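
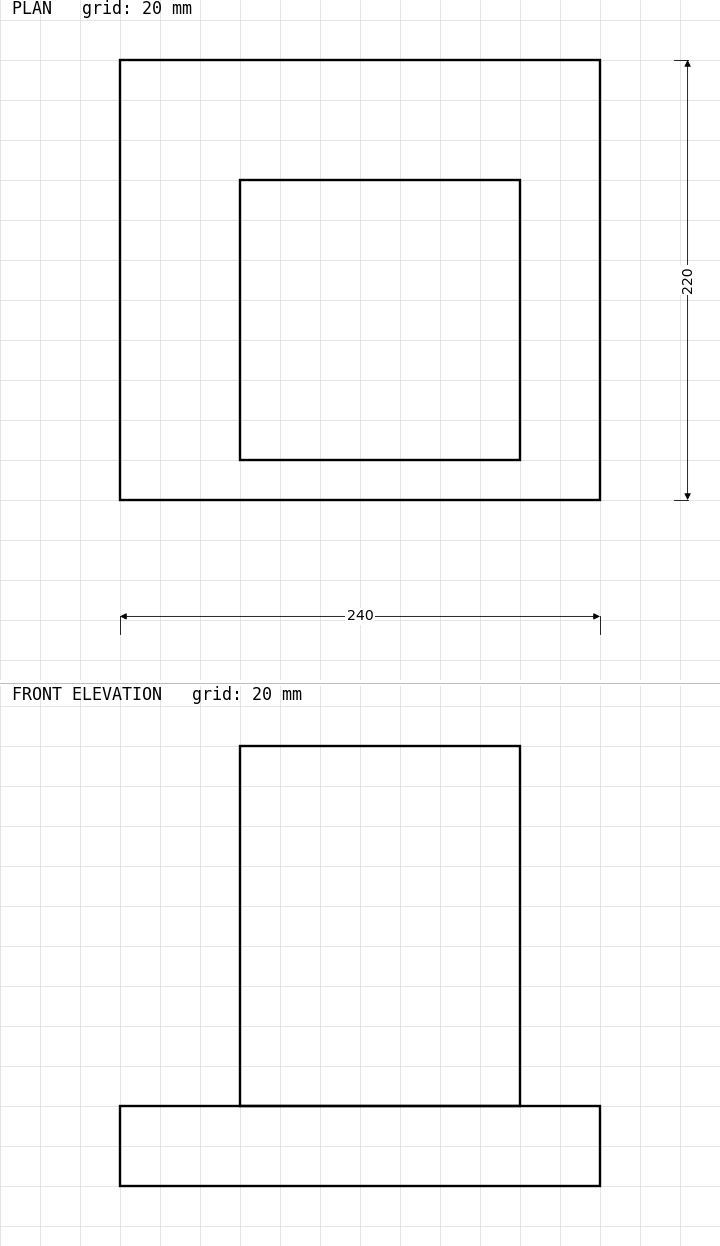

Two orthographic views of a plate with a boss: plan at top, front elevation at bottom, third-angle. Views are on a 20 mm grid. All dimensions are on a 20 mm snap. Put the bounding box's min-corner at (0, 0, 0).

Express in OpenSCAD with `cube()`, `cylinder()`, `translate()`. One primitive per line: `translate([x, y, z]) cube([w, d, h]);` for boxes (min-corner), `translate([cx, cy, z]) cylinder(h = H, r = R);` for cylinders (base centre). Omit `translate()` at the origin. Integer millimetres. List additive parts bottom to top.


cube([240, 220, 40]);
translate([60, 20, 40]) cube([140, 140, 180]);


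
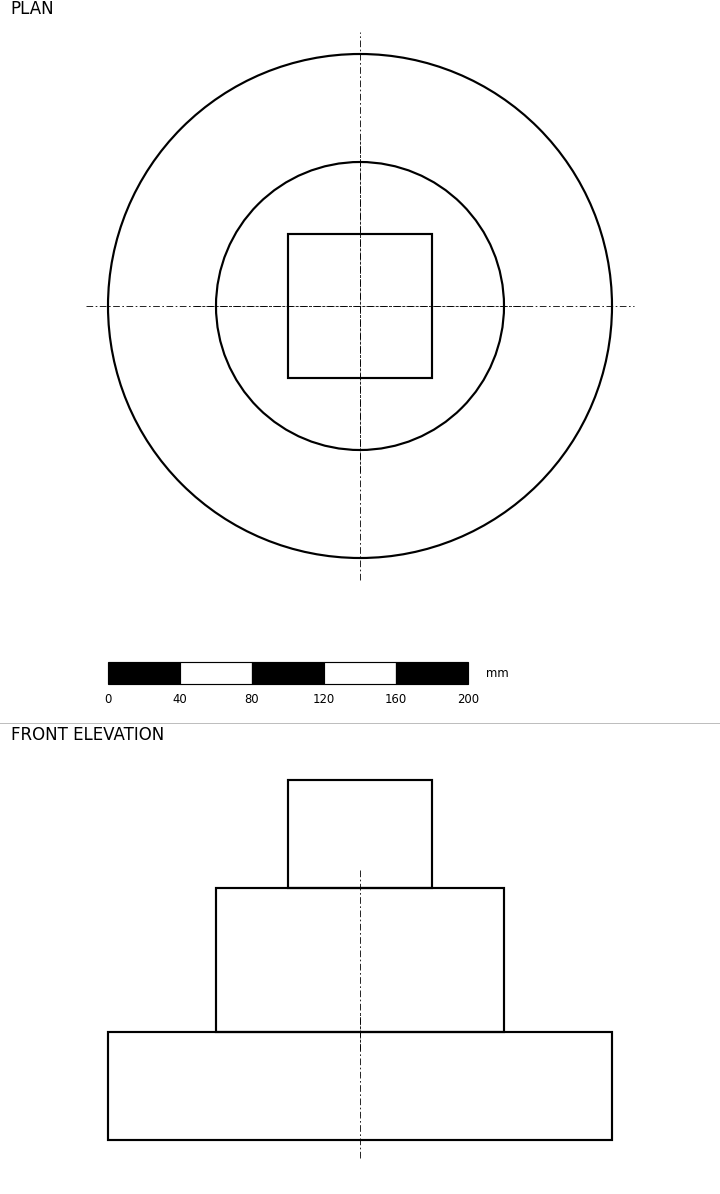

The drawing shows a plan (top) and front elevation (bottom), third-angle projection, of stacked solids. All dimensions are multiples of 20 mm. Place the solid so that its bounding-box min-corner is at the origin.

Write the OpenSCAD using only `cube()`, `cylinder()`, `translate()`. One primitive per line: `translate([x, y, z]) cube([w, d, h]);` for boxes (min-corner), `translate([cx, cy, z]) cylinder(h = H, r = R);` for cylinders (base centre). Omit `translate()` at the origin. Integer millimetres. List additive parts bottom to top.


translate([140, 140, 0]) cylinder(h = 60, r = 140);
translate([140, 140, 60]) cylinder(h = 80, r = 80);
translate([100, 100, 140]) cube([80, 80, 60]);


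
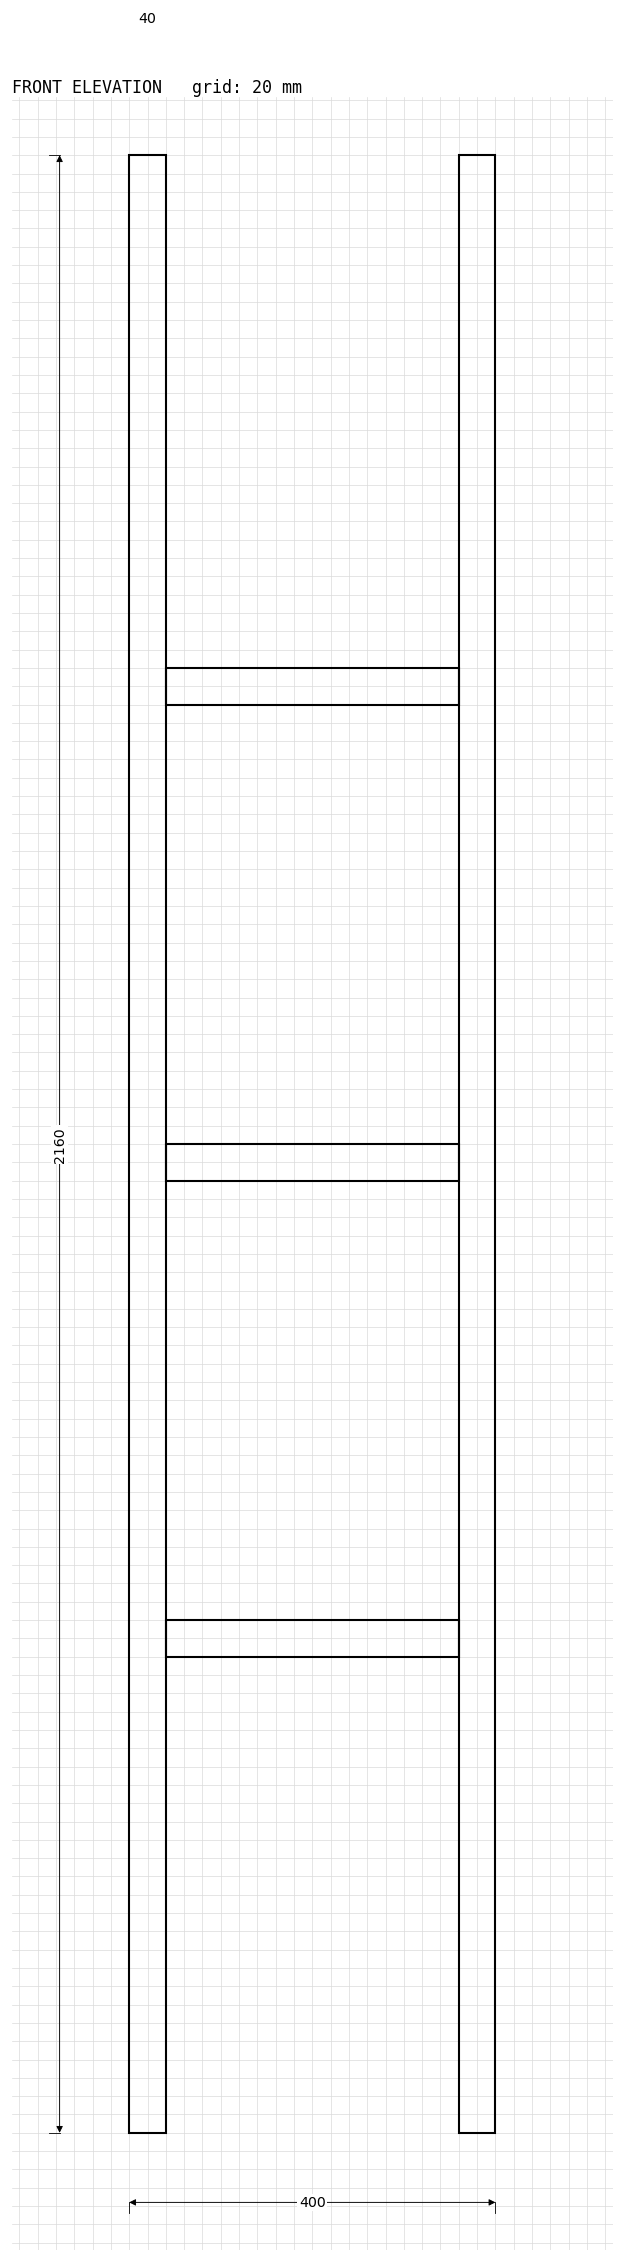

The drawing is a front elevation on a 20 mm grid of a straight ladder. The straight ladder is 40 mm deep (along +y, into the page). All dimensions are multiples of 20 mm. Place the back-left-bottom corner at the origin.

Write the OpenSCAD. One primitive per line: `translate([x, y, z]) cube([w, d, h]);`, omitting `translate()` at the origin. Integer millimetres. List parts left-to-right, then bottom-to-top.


cube([40, 40, 2160]);
translate([40, 0, 520]) cube([320, 40, 40]);
translate([40, 0, 1040]) cube([320, 40, 40]);
translate([40, 0, 1560]) cube([320, 40, 40]);
translate([360, 0, 0]) cube([40, 40, 2160]);


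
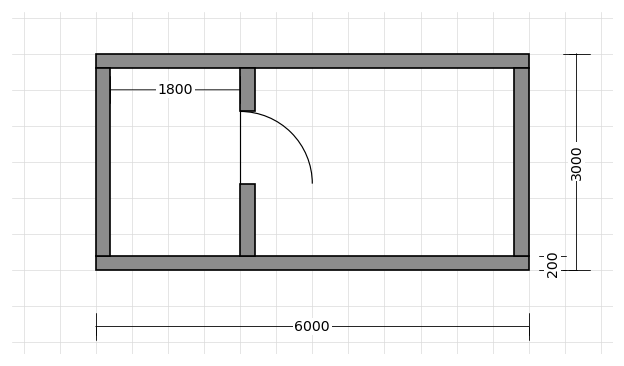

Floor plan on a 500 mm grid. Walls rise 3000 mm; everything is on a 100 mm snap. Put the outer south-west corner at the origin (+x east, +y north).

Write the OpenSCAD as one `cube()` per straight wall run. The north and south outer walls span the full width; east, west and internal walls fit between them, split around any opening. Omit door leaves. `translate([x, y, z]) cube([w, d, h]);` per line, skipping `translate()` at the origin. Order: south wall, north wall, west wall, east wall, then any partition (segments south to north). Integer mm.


cube([6000, 200, 3000]);
translate([0, 2800, 0]) cube([6000, 200, 3000]);
translate([0, 200, 0]) cube([200, 2600, 3000]);
translate([5800, 200, 0]) cube([200, 2600, 3000]);
translate([2000, 200, 0]) cube([200, 1000, 3000]);
translate([2000, 2200, 0]) cube([200, 600, 3000]);


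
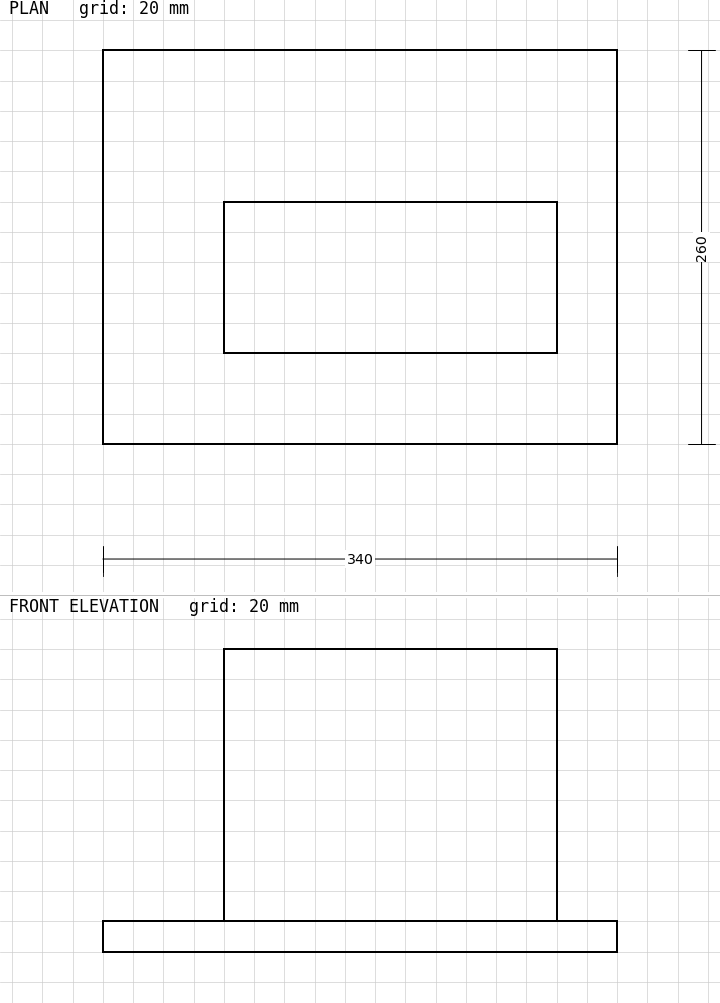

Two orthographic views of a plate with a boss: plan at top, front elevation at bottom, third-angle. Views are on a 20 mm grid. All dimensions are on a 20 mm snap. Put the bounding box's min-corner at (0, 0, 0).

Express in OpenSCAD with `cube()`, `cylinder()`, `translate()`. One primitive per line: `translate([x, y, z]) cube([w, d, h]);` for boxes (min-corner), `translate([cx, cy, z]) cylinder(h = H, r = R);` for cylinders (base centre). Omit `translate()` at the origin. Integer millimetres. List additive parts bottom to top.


cube([340, 260, 20]);
translate([80, 60, 20]) cube([220, 100, 180]);


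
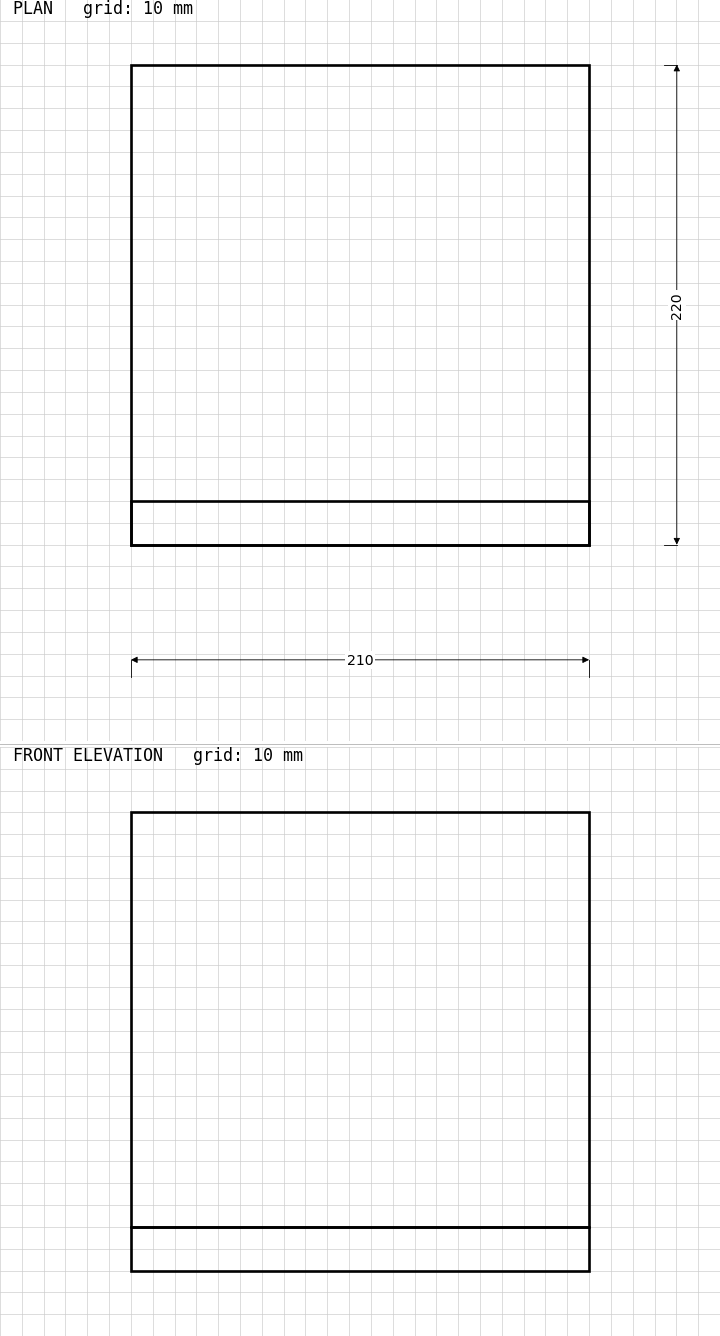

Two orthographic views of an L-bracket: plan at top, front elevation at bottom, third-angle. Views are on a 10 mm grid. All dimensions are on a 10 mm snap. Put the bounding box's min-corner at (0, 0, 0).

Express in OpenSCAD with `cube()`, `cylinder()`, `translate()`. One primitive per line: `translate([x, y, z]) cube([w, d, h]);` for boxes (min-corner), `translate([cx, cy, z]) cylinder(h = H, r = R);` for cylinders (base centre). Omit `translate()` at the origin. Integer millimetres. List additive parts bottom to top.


cube([210, 220, 20]);
translate([0, 0, 20]) cube([210, 20, 190]);


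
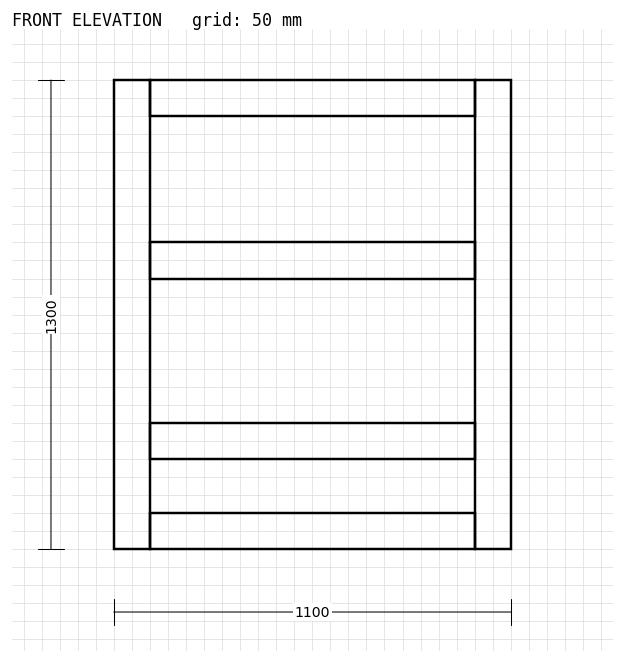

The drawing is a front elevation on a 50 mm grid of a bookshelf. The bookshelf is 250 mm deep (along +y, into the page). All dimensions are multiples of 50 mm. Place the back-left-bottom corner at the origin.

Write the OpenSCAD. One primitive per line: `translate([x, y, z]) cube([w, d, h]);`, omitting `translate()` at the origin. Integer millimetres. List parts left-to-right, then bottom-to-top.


cube([100, 250, 1300]);
translate([100, 0, 0]) cube([900, 250, 100]);
translate([100, 0, 250]) cube([900, 250, 100]);
translate([100, 0, 750]) cube([900, 250, 100]);
translate([100, 0, 1200]) cube([900, 250, 100]);
translate([1000, 0, 0]) cube([100, 250, 1300]);


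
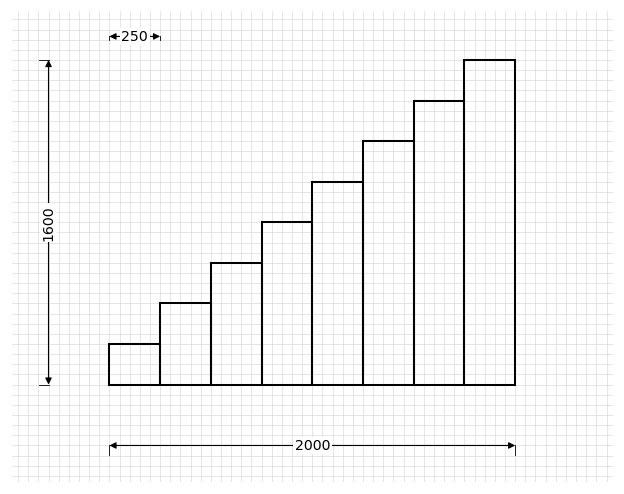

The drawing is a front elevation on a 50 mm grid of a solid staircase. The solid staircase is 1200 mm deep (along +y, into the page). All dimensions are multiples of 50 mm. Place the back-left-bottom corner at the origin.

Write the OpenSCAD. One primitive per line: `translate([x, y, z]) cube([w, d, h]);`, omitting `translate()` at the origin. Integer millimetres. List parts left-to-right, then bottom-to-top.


cube([250, 1200, 200]);
translate([250, 0, 0]) cube([250, 1200, 400]);
translate([500, 0, 0]) cube([250, 1200, 600]);
translate([750, 0, 0]) cube([250, 1200, 800]);
translate([1000, 0, 0]) cube([250, 1200, 1000]);
translate([1250, 0, 0]) cube([250, 1200, 1200]);
translate([1500, 0, 0]) cube([250, 1200, 1400]);
translate([1750, 0, 0]) cube([250, 1200, 1600]);


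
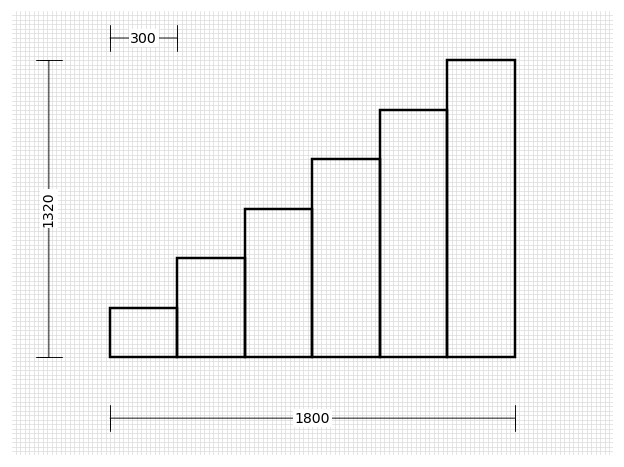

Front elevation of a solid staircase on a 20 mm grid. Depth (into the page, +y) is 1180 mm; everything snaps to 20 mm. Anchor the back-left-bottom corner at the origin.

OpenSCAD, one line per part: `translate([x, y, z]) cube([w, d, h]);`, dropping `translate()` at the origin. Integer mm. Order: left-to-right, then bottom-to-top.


cube([300, 1180, 220]);
translate([300, 0, 0]) cube([300, 1180, 440]);
translate([600, 0, 0]) cube([300, 1180, 660]);
translate([900, 0, 0]) cube([300, 1180, 880]);
translate([1200, 0, 0]) cube([300, 1180, 1100]);
translate([1500, 0, 0]) cube([300, 1180, 1320]);


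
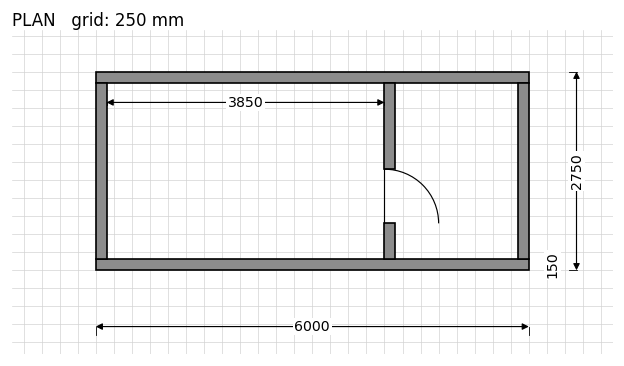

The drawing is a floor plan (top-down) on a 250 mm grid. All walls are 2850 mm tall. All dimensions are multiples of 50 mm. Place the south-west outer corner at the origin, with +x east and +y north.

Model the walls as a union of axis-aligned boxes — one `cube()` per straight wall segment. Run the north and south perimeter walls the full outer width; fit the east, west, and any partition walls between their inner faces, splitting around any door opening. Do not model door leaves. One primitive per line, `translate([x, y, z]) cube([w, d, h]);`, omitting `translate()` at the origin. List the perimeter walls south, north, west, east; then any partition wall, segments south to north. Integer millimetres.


cube([6000, 150, 2850]);
translate([0, 2600, 0]) cube([6000, 150, 2850]);
translate([0, 150, 0]) cube([150, 2450, 2850]);
translate([5850, 150, 0]) cube([150, 2450, 2850]);
translate([4000, 150, 0]) cube([150, 500, 2850]);
translate([4000, 1400, 0]) cube([150, 1200, 2850]);


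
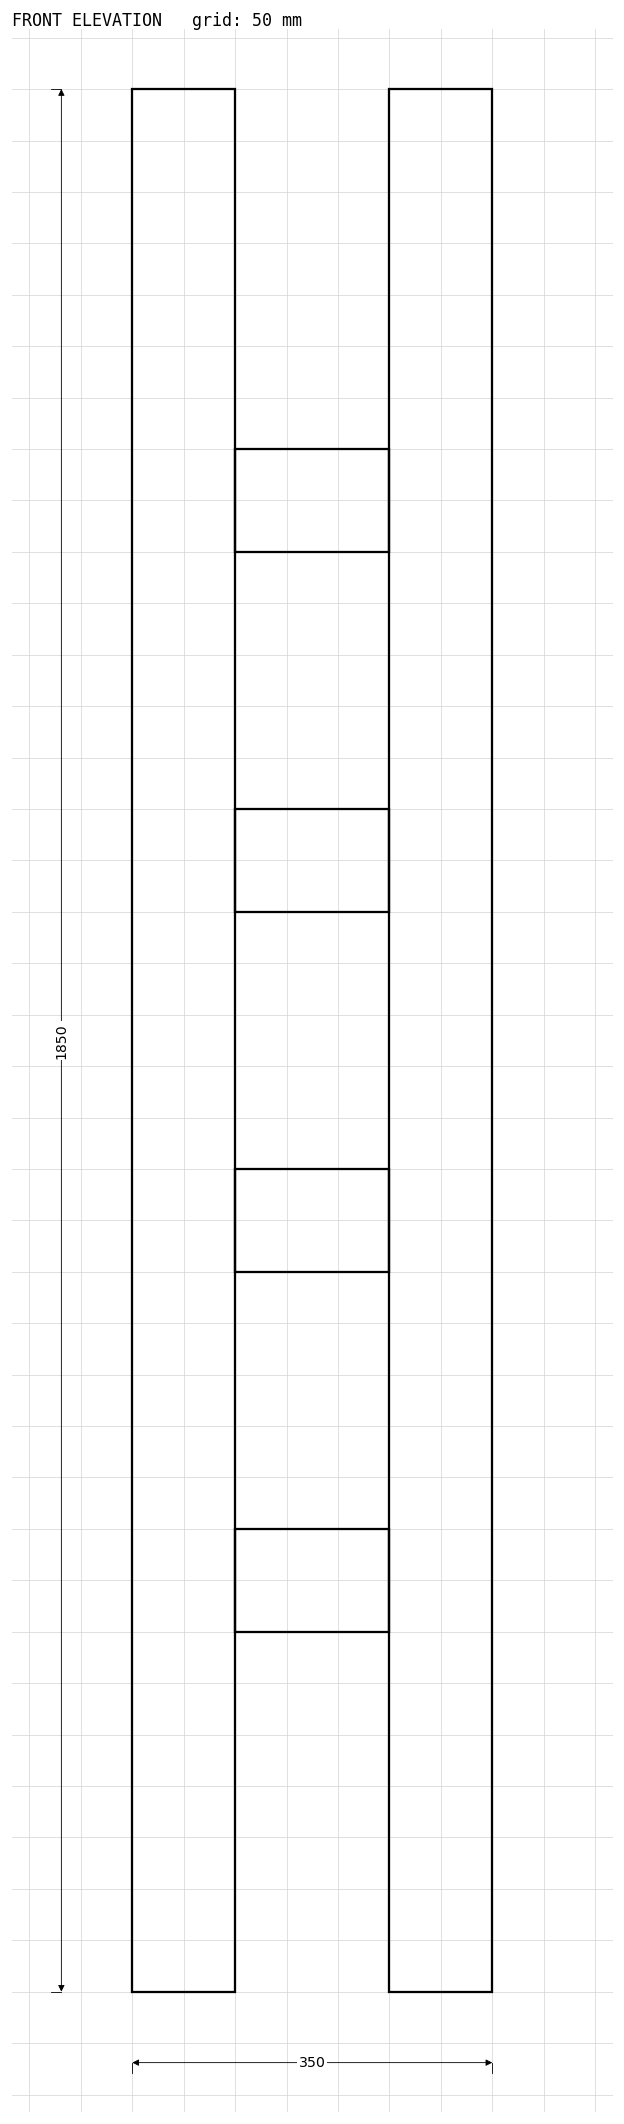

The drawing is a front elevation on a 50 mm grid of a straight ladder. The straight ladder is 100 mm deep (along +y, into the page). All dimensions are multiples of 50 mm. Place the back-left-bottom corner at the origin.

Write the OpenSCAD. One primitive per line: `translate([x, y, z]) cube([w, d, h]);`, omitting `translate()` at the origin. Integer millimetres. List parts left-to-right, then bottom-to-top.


cube([100, 100, 1850]);
translate([100, 0, 350]) cube([150, 100, 100]);
translate([100, 0, 700]) cube([150, 100, 100]);
translate([100, 0, 1050]) cube([150, 100, 100]);
translate([100, 0, 1400]) cube([150, 100, 100]);
translate([250, 0, 0]) cube([100, 100, 1850]);


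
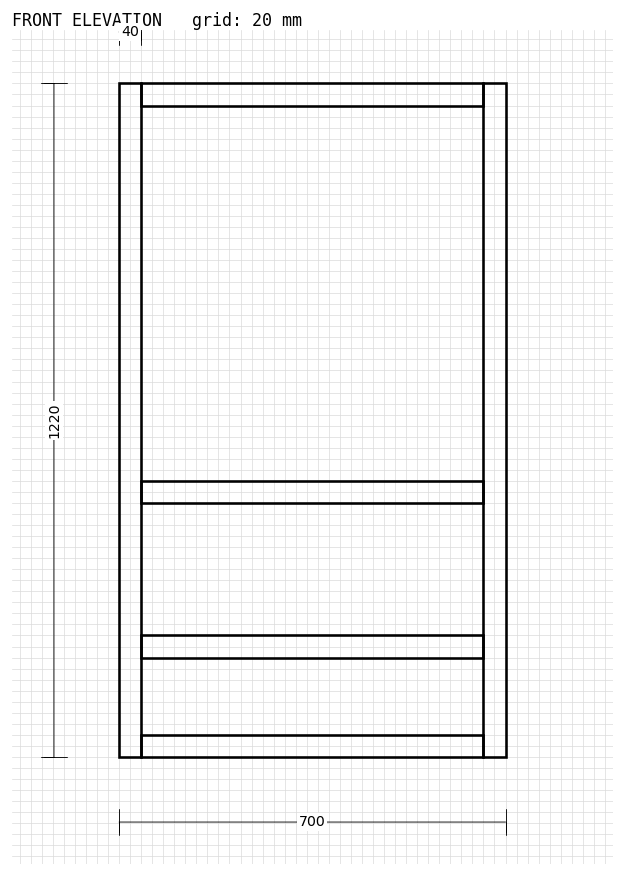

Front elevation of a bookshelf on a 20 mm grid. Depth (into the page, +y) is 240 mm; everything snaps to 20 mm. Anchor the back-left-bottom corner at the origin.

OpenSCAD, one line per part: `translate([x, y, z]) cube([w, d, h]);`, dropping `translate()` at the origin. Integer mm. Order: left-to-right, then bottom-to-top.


cube([40, 240, 1220]);
translate([40, 0, 0]) cube([620, 240, 40]);
translate([40, 0, 180]) cube([620, 240, 40]);
translate([40, 0, 460]) cube([620, 240, 40]);
translate([40, 0, 1180]) cube([620, 240, 40]);
translate([660, 0, 0]) cube([40, 240, 1220]);


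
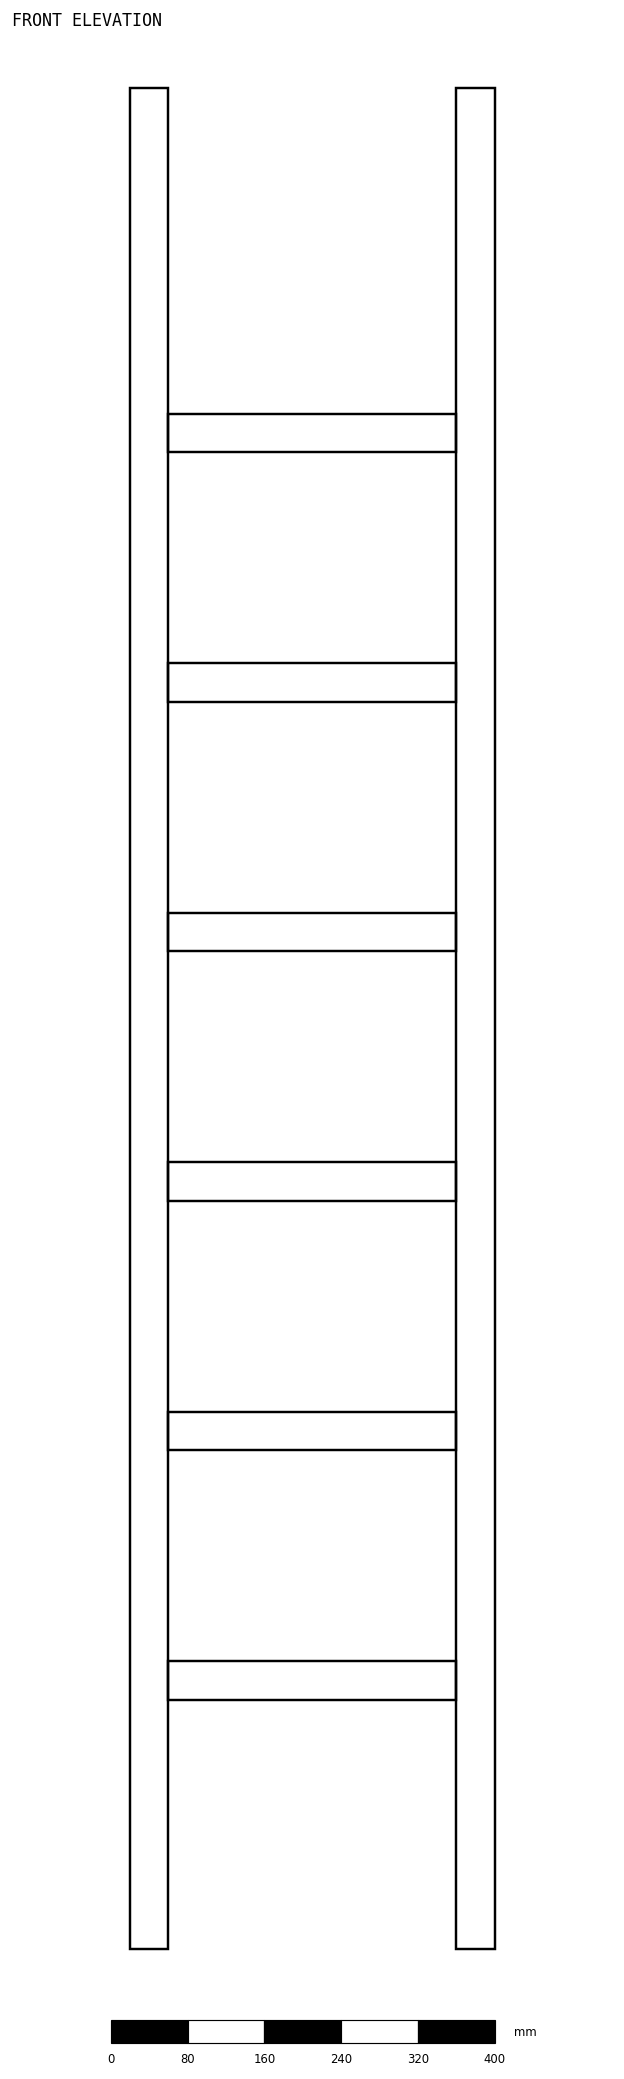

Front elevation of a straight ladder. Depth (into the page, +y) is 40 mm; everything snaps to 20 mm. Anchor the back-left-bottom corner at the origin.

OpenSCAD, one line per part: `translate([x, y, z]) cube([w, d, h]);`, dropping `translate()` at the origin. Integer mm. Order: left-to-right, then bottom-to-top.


cube([40, 40, 1940]);
translate([40, 0, 260]) cube([300, 40, 40]);
translate([40, 0, 520]) cube([300, 40, 40]);
translate([40, 0, 780]) cube([300, 40, 40]);
translate([40, 0, 1040]) cube([300, 40, 40]);
translate([40, 0, 1300]) cube([300, 40, 40]);
translate([40, 0, 1560]) cube([300, 40, 40]);
translate([340, 0, 0]) cube([40, 40, 1940]);


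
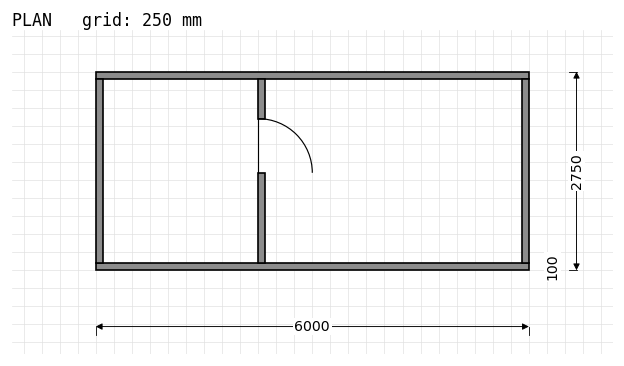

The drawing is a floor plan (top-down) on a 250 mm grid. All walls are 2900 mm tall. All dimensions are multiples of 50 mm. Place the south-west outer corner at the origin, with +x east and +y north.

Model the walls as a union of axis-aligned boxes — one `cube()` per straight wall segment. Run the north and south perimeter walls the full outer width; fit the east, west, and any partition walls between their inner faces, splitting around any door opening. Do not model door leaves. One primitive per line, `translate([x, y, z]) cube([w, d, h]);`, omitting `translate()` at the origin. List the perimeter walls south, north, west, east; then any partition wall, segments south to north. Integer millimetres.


cube([6000, 100, 2900]);
translate([0, 2650, 0]) cube([6000, 100, 2900]);
translate([0, 100, 0]) cube([100, 2550, 2900]);
translate([5900, 100, 0]) cube([100, 2550, 2900]);
translate([2250, 100, 0]) cube([100, 1250, 2900]);
translate([2250, 2100, 0]) cube([100, 550, 2900]);


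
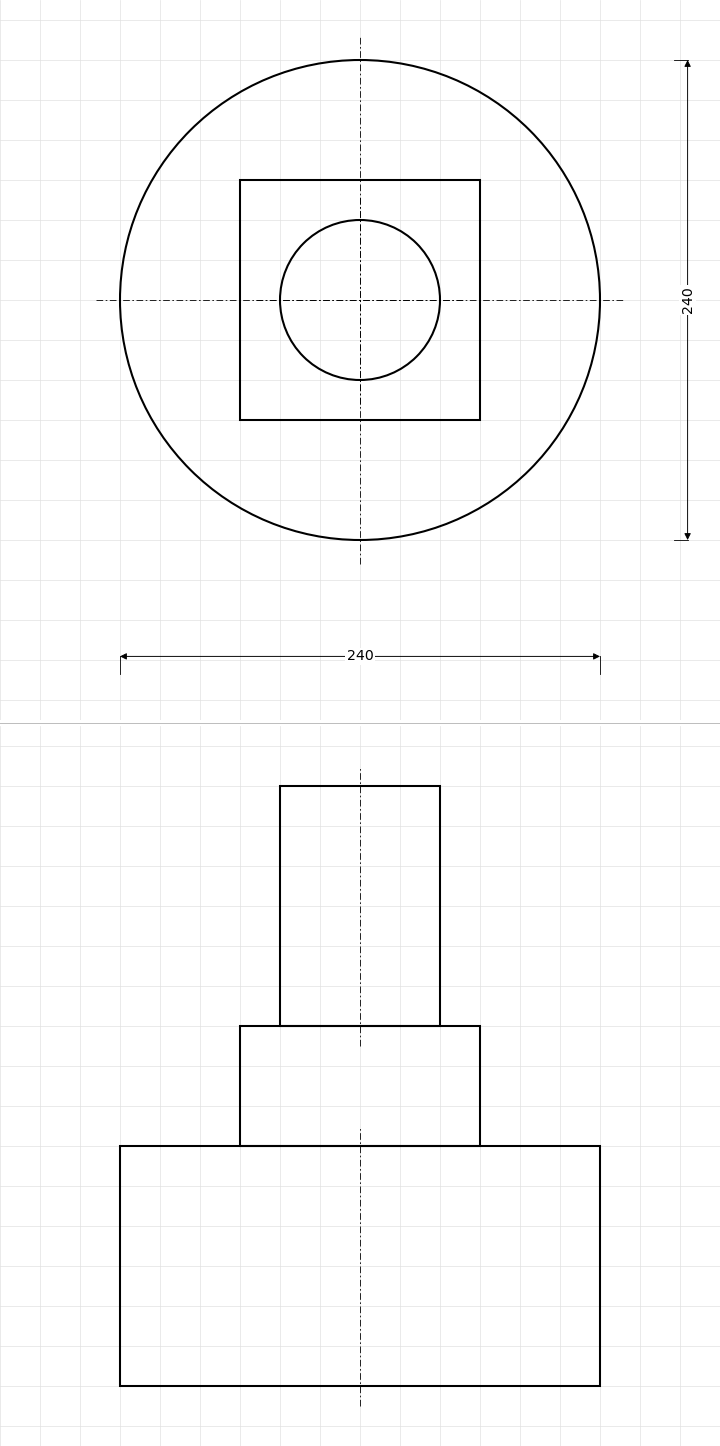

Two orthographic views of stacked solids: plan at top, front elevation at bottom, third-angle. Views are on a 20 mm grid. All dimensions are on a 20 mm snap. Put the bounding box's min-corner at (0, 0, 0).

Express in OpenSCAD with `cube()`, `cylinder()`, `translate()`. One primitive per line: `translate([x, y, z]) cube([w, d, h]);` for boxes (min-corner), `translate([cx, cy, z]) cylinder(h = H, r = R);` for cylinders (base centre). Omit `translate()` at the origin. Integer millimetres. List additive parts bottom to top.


translate([120, 120, 0]) cylinder(h = 120, r = 120);
translate([60, 60, 120]) cube([120, 120, 60]);
translate([120, 120, 180]) cylinder(h = 120, r = 40);


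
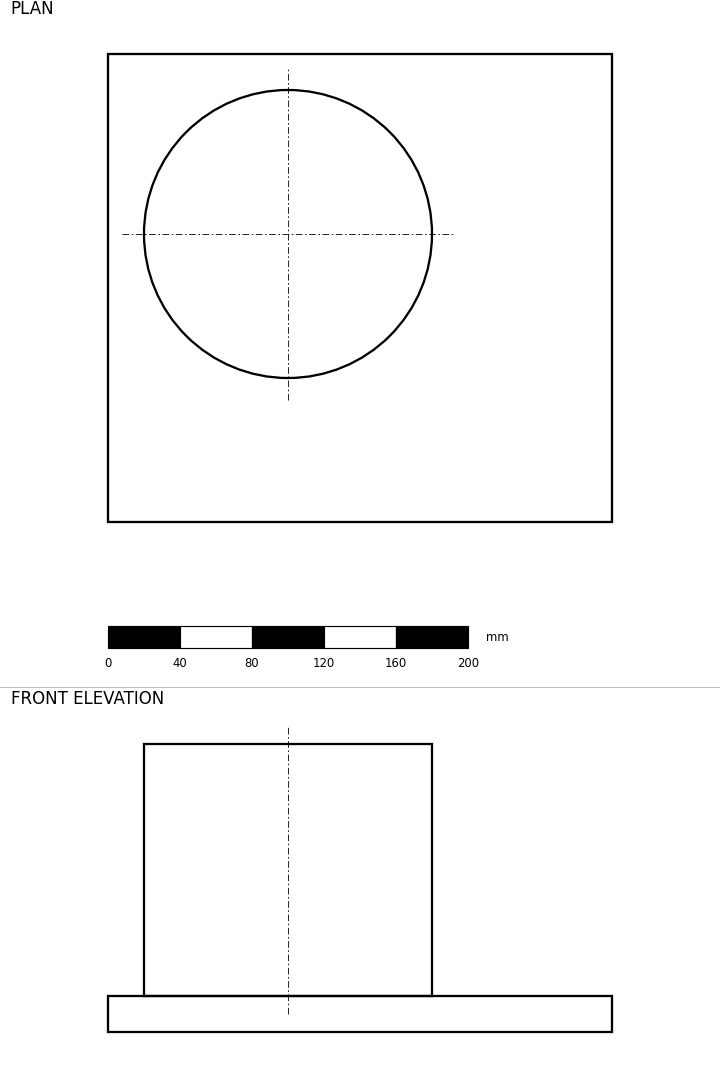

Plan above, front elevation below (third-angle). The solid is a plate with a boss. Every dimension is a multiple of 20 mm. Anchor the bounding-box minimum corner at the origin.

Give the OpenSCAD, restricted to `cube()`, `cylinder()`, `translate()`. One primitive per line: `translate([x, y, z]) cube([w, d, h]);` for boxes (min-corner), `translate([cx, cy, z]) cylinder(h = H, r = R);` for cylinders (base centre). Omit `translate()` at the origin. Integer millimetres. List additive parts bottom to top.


cube([280, 260, 20]);
translate([100, 160, 20]) cylinder(h = 140, r = 80);


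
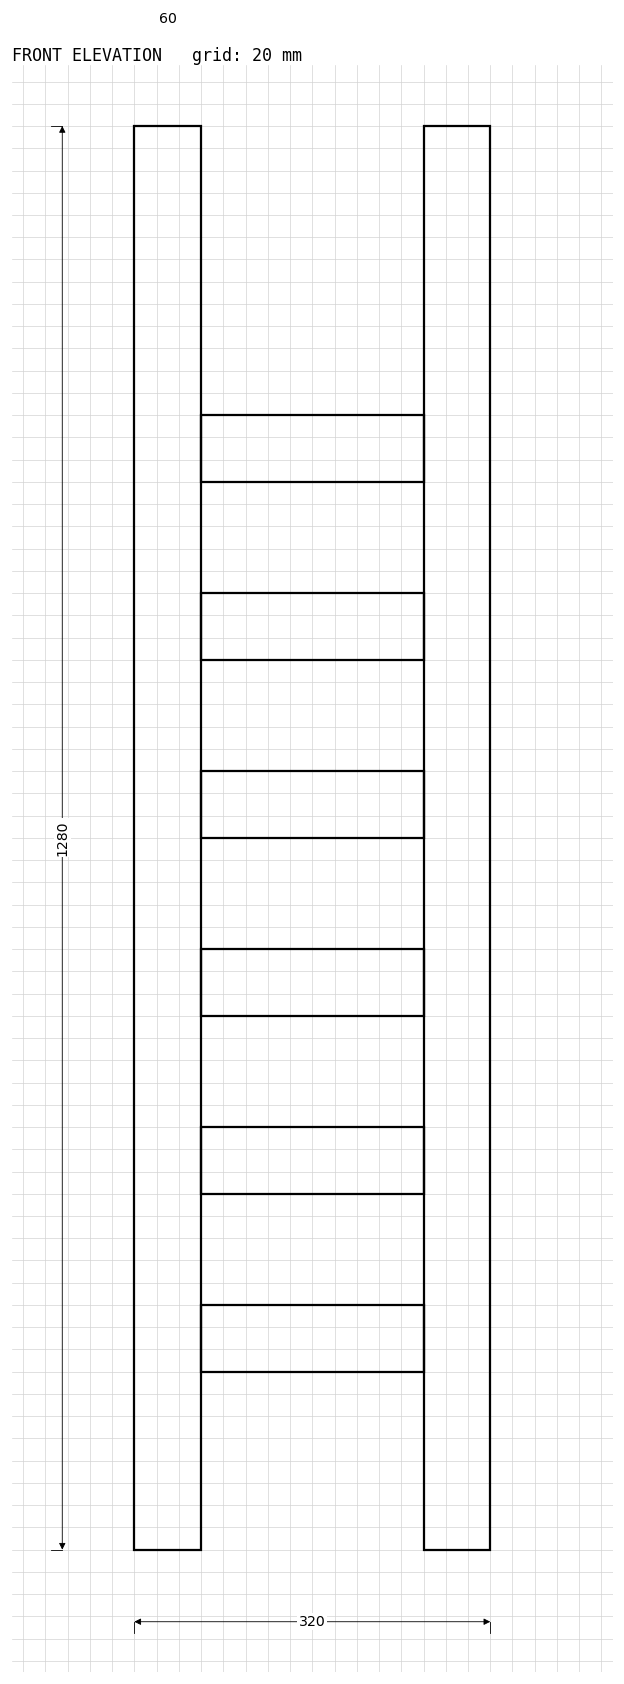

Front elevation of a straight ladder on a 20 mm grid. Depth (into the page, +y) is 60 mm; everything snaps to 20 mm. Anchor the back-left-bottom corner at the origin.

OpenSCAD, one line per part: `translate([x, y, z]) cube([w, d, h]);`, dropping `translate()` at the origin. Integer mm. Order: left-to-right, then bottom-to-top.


cube([60, 60, 1280]);
translate([60, 0, 160]) cube([200, 60, 60]);
translate([60, 0, 320]) cube([200, 60, 60]);
translate([60, 0, 480]) cube([200, 60, 60]);
translate([60, 0, 640]) cube([200, 60, 60]);
translate([60, 0, 800]) cube([200, 60, 60]);
translate([60, 0, 960]) cube([200, 60, 60]);
translate([260, 0, 0]) cube([60, 60, 1280]);


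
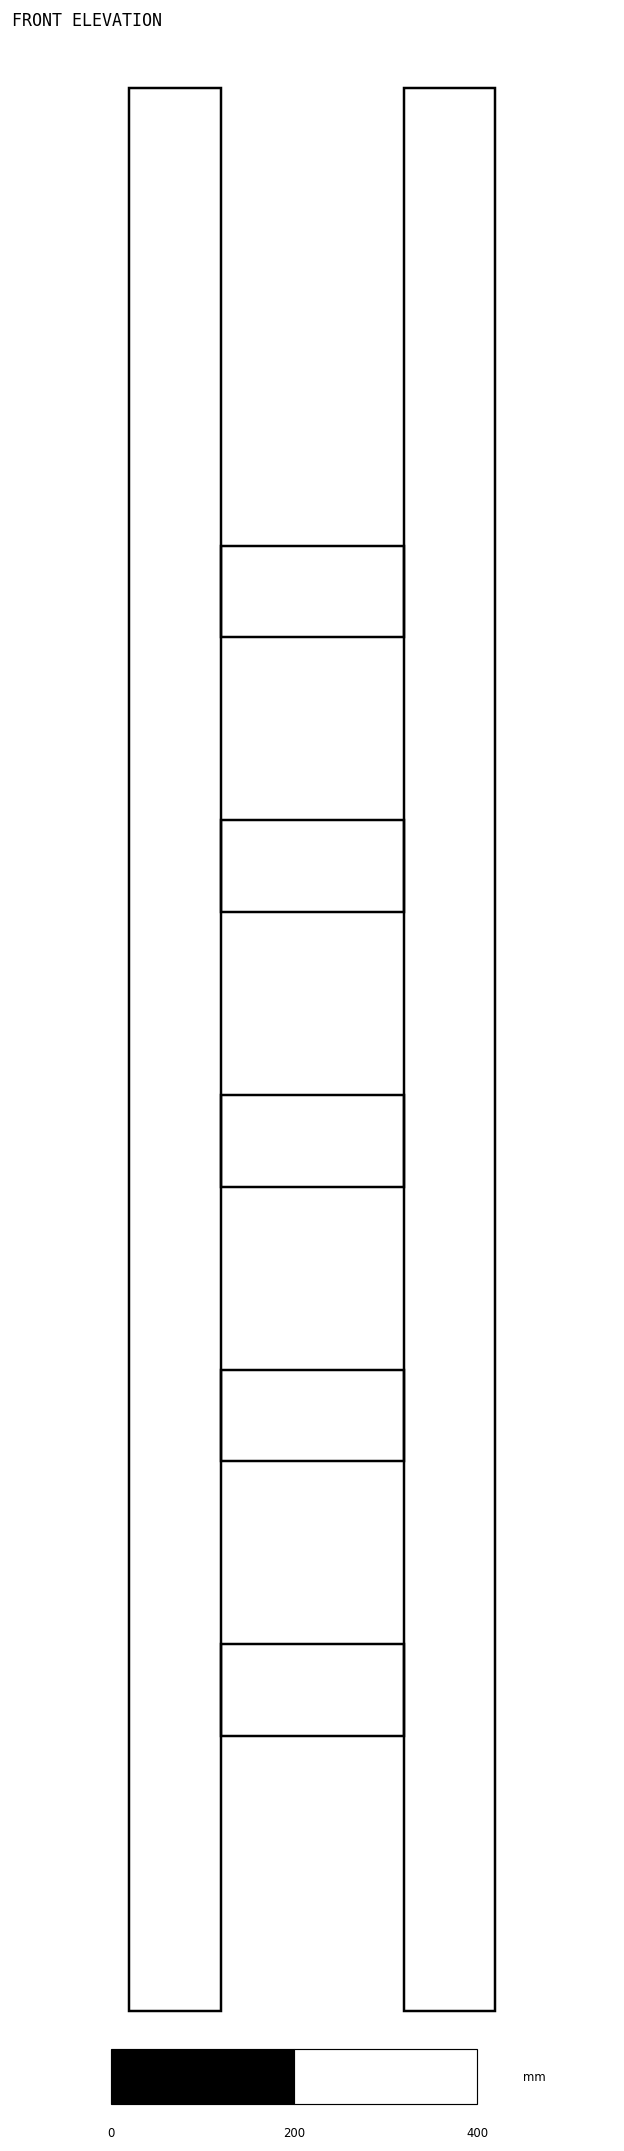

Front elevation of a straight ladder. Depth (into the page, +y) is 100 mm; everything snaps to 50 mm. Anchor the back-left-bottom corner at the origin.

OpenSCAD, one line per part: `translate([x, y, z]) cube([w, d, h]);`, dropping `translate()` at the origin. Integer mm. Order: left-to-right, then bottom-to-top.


cube([100, 100, 2100]);
translate([100, 0, 300]) cube([200, 100, 100]);
translate([100, 0, 600]) cube([200, 100, 100]);
translate([100, 0, 900]) cube([200, 100, 100]);
translate([100, 0, 1200]) cube([200, 100, 100]);
translate([100, 0, 1500]) cube([200, 100, 100]);
translate([300, 0, 0]) cube([100, 100, 2100]);


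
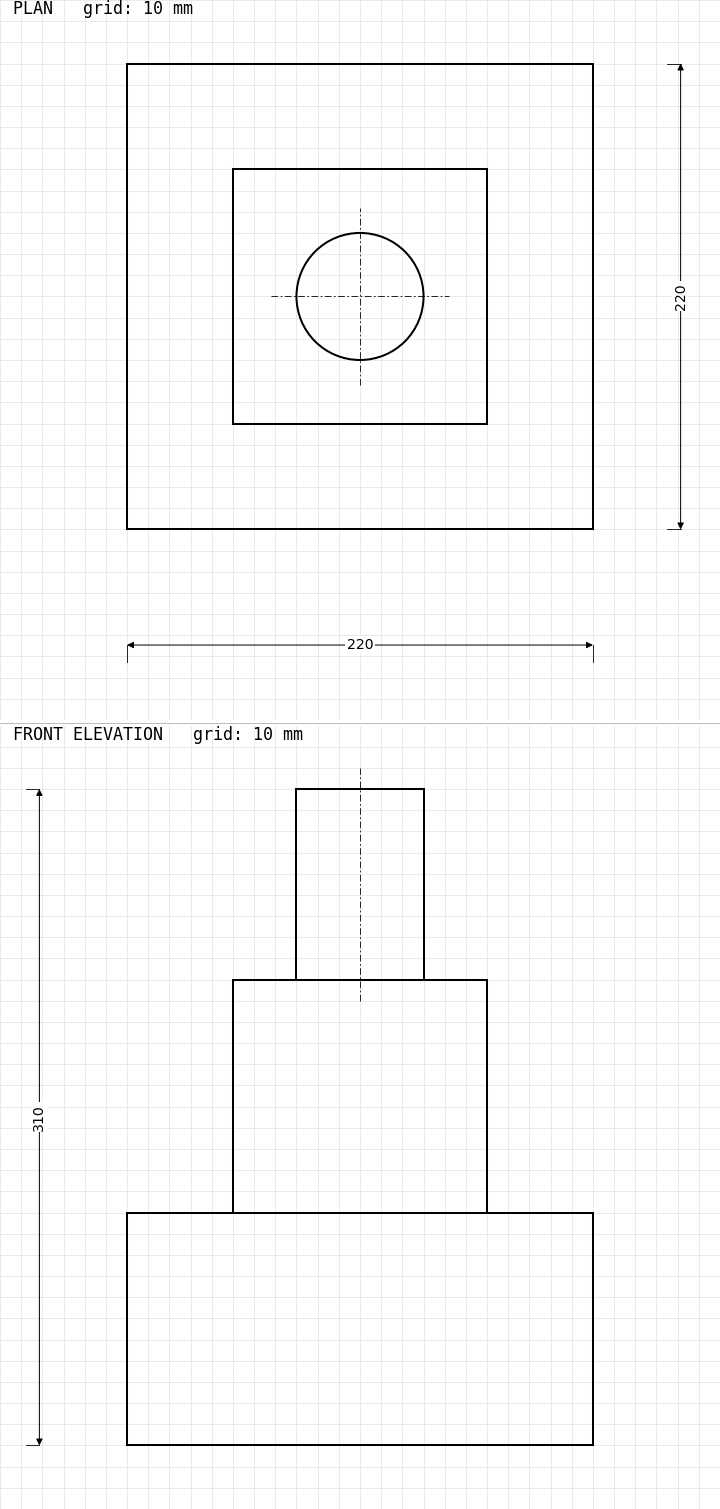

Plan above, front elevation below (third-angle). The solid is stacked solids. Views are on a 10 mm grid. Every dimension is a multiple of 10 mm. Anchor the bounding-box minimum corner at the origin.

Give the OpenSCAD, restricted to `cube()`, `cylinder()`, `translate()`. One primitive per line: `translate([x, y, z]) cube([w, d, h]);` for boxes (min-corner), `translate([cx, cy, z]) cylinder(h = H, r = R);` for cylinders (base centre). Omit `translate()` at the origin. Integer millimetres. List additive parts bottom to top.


cube([220, 220, 110]);
translate([50, 50, 110]) cube([120, 120, 110]);
translate([110, 110, 220]) cylinder(h = 90, r = 30);


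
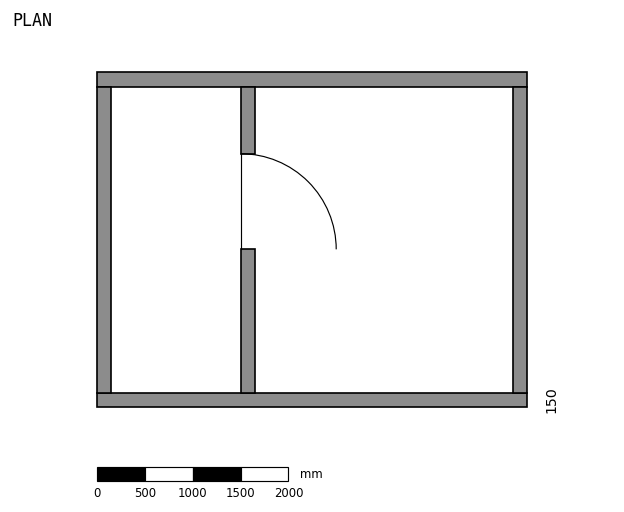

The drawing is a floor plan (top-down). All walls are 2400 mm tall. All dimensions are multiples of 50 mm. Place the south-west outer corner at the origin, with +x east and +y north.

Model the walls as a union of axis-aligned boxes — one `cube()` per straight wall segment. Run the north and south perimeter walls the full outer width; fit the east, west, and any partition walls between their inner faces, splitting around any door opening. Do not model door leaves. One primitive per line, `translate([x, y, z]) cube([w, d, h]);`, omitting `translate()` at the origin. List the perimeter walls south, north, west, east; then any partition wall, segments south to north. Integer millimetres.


cube([4500, 150, 2400]);
translate([0, 3350, 0]) cube([4500, 150, 2400]);
translate([0, 150, 0]) cube([150, 3200, 2400]);
translate([4350, 150, 0]) cube([150, 3200, 2400]);
translate([1500, 150, 0]) cube([150, 1500, 2400]);
translate([1500, 2650, 0]) cube([150, 700, 2400]);


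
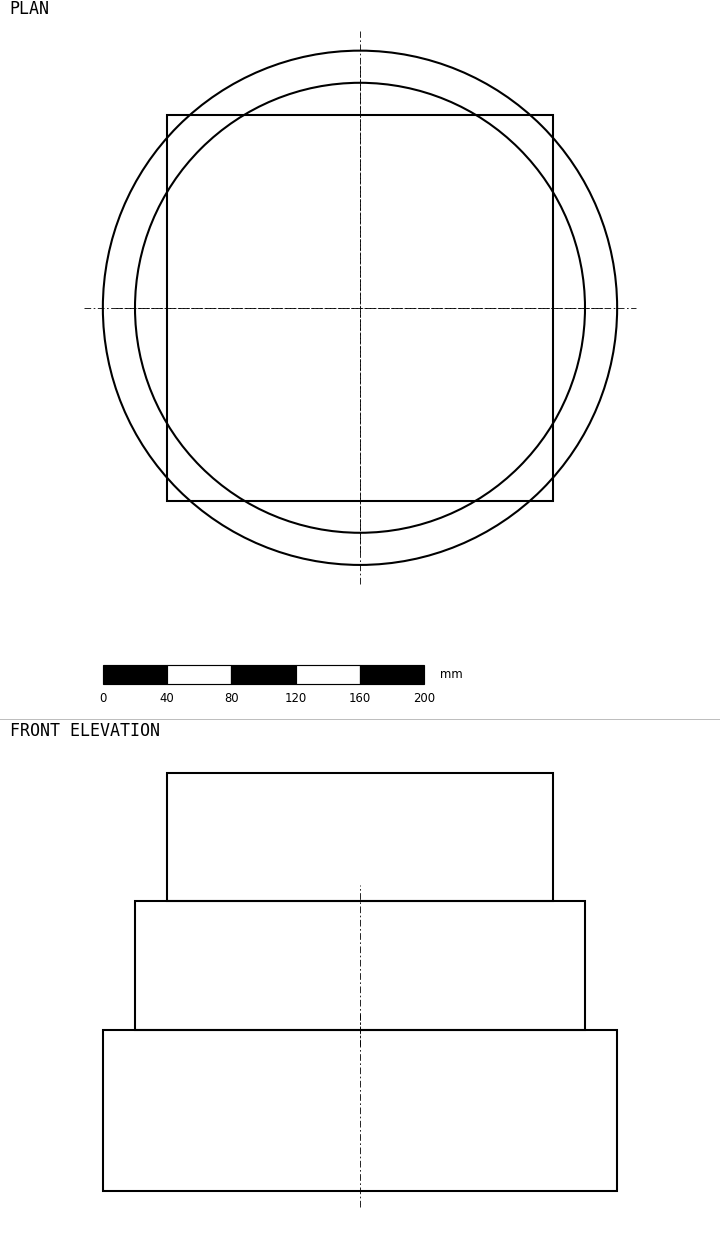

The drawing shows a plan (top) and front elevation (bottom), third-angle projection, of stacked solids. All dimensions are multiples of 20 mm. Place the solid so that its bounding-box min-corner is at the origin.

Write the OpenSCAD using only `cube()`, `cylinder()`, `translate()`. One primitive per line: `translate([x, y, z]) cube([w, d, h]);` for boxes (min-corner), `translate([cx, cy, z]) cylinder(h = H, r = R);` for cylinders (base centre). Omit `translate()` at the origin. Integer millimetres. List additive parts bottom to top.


translate([160, 160, 0]) cylinder(h = 100, r = 160);
translate([160, 160, 100]) cylinder(h = 80, r = 140);
translate([40, 40, 180]) cube([240, 240, 80]);


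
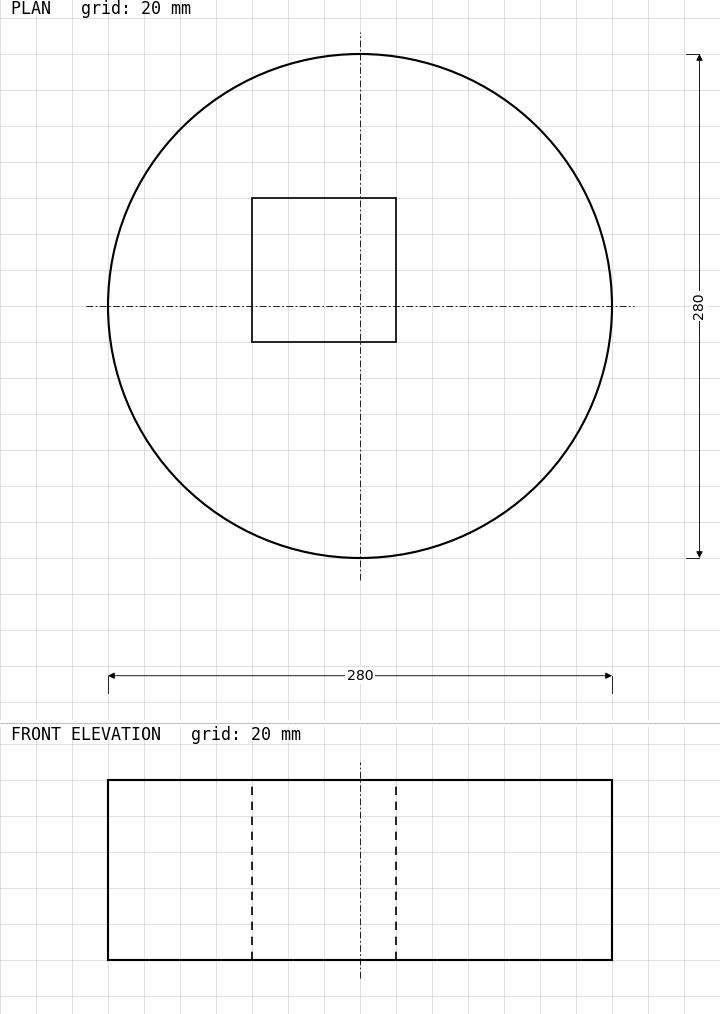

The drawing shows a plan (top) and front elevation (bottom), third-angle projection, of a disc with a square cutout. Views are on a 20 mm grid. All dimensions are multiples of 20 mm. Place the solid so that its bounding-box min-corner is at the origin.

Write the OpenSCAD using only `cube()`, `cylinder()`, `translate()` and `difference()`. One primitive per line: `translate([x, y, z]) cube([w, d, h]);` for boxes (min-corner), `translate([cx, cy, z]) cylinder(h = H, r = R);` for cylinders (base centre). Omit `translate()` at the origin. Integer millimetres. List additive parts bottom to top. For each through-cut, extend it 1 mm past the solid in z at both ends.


difference() {
  translate([140, 140, 0]) cylinder(h = 100, r = 140);
  translate([80, 120, -1]) cube([80, 80, 102]);
}


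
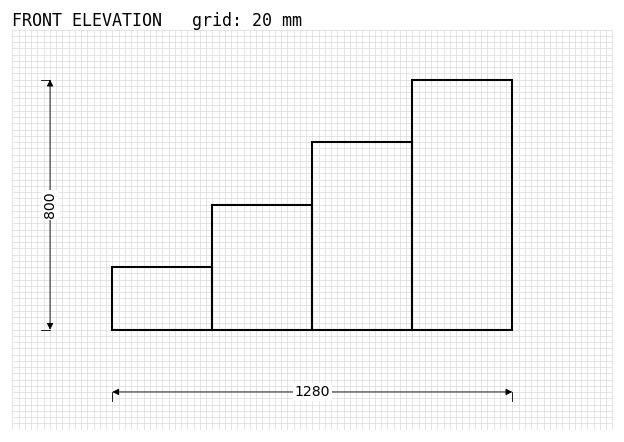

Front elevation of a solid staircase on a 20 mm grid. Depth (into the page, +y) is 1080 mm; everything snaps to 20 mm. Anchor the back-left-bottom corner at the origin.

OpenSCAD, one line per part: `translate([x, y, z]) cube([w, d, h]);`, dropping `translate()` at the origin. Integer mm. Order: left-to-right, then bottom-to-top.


cube([320, 1080, 200]);
translate([320, 0, 0]) cube([320, 1080, 400]);
translate([640, 0, 0]) cube([320, 1080, 600]);
translate([960, 0, 0]) cube([320, 1080, 800]);


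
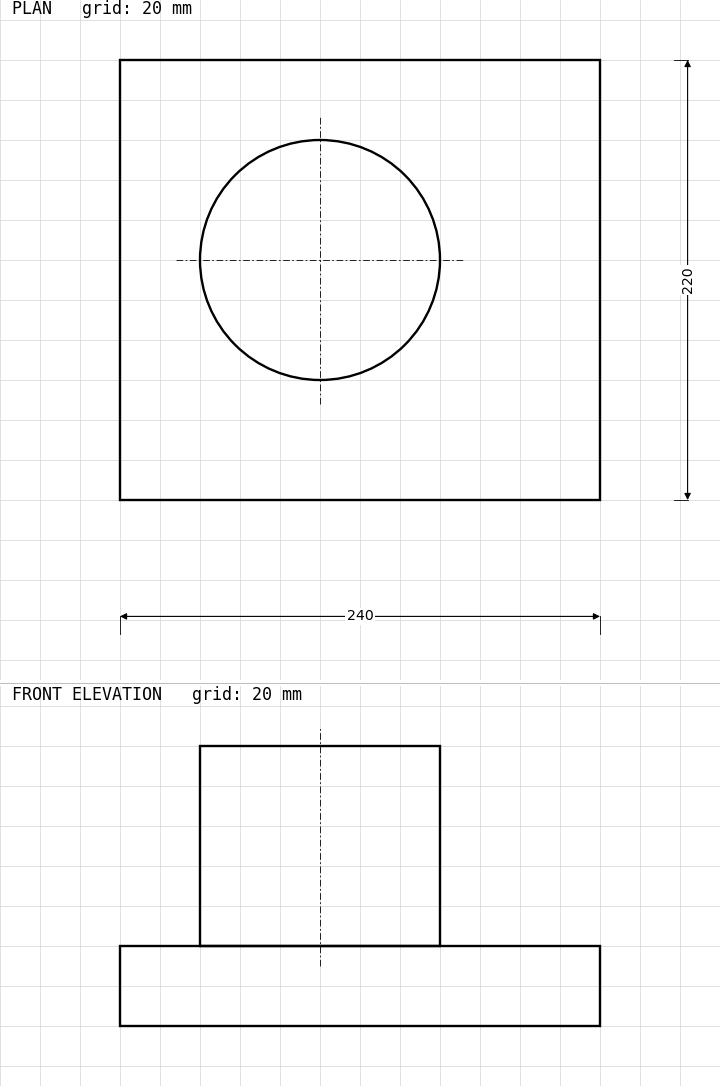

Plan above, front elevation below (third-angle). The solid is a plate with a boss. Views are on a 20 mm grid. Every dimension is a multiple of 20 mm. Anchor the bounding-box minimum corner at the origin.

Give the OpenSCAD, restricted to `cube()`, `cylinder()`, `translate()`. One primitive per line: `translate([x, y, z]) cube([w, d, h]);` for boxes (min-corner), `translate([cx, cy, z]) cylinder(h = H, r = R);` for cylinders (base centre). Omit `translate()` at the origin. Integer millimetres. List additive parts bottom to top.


cube([240, 220, 40]);
translate([100, 120, 40]) cylinder(h = 100, r = 60);


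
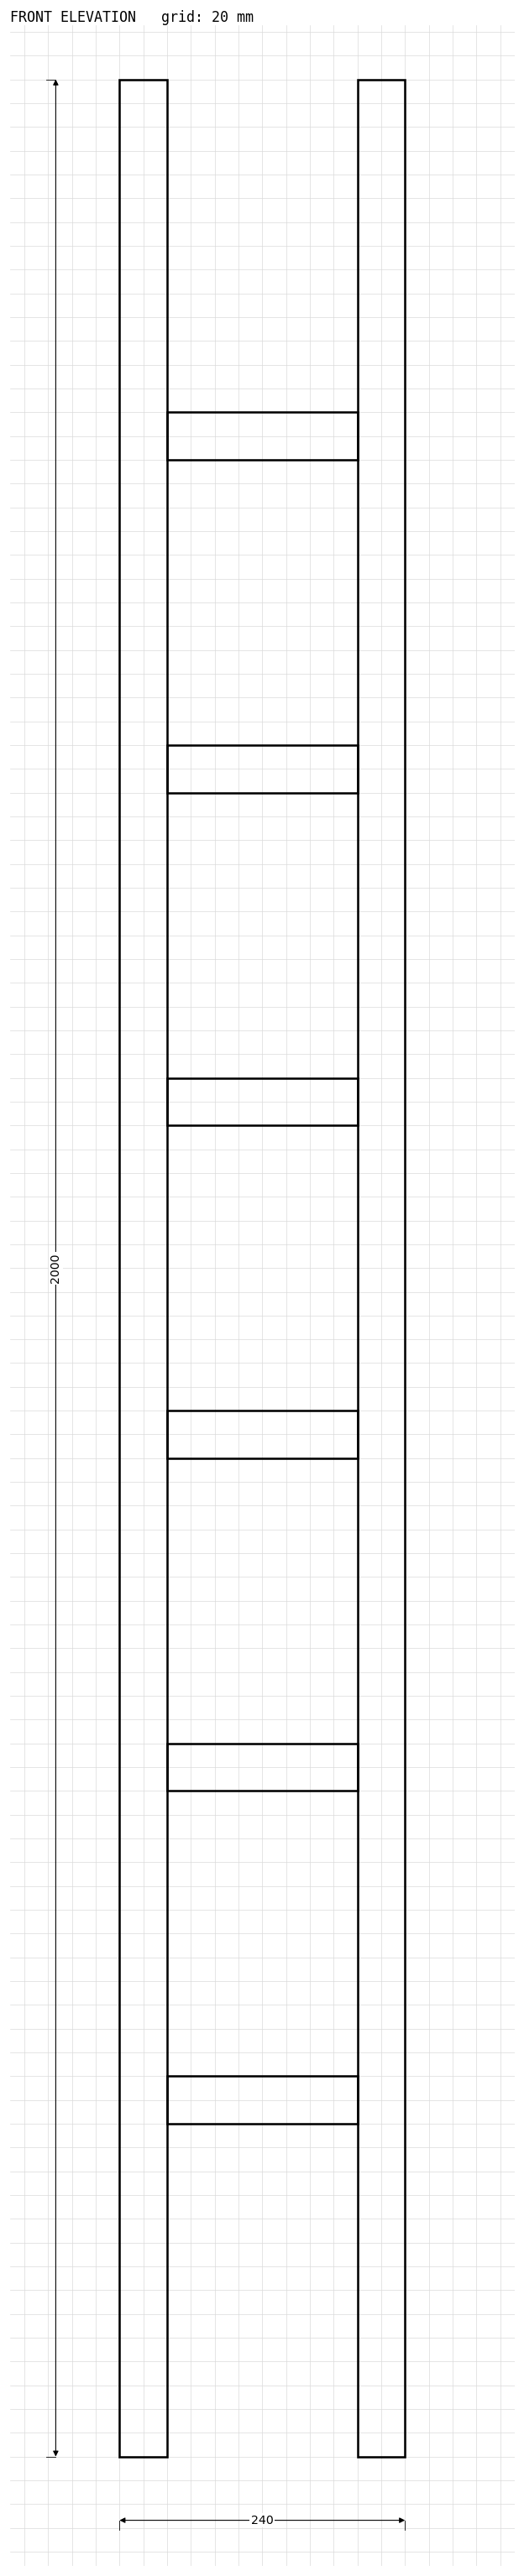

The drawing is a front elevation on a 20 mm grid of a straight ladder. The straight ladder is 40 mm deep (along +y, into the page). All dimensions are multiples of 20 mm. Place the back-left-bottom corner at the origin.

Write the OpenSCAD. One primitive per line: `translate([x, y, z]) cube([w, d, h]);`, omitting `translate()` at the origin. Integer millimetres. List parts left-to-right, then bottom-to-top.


cube([40, 40, 2000]);
translate([40, 0, 280]) cube([160, 40, 40]);
translate([40, 0, 560]) cube([160, 40, 40]);
translate([40, 0, 840]) cube([160, 40, 40]);
translate([40, 0, 1120]) cube([160, 40, 40]);
translate([40, 0, 1400]) cube([160, 40, 40]);
translate([40, 0, 1680]) cube([160, 40, 40]);
translate([200, 0, 0]) cube([40, 40, 2000]);


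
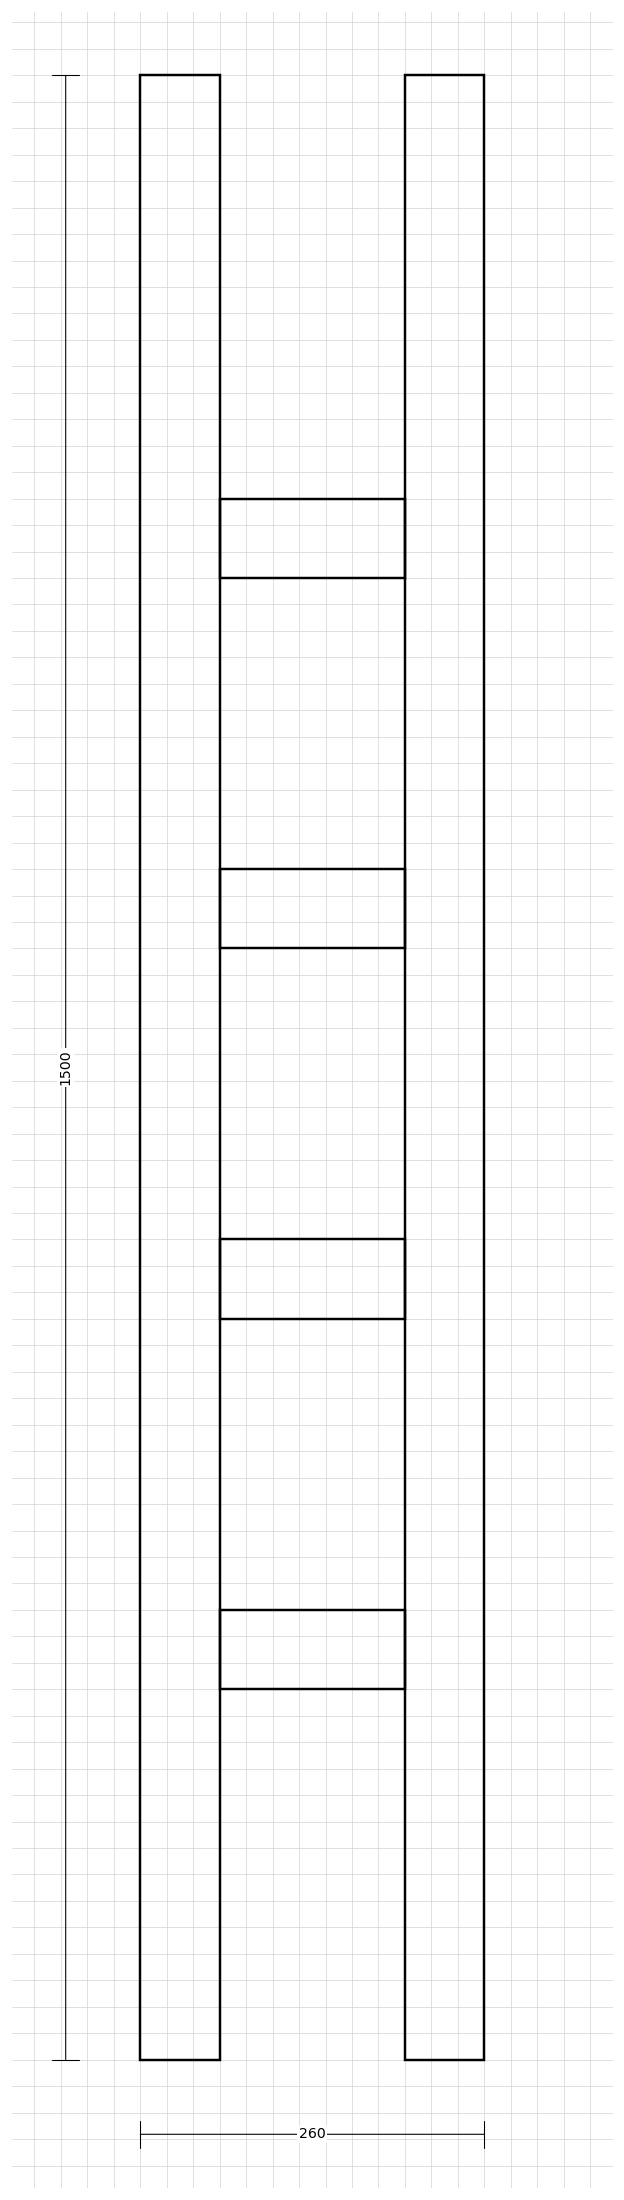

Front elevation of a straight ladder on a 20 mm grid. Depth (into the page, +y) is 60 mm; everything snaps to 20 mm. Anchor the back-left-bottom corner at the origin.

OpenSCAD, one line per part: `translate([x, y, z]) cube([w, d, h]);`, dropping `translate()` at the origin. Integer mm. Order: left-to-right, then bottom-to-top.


cube([60, 60, 1500]);
translate([60, 0, 280]) cube([140, 60, 60]);
translate([60, 0, 560]) cube([140, 60, 60]);
translate([60, 0, 840]) cube([140, 60, 60]);
translate([60, 0, 1120]) cube([140, 60, 60]);
translate([200, 0, 0]) cube([60, 60, 1500]);


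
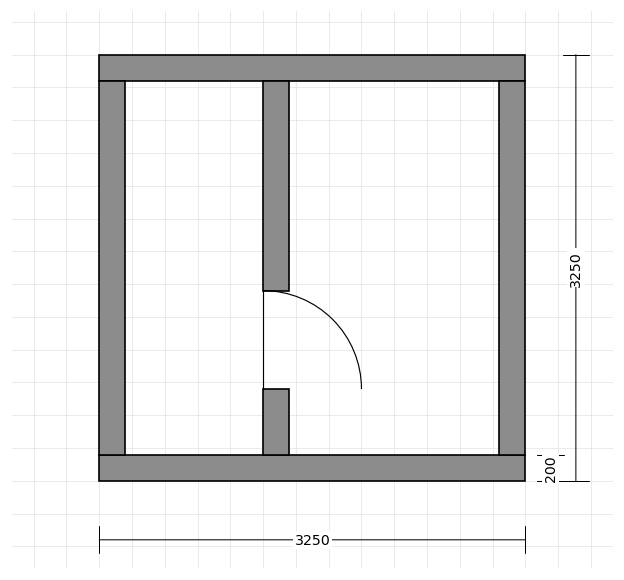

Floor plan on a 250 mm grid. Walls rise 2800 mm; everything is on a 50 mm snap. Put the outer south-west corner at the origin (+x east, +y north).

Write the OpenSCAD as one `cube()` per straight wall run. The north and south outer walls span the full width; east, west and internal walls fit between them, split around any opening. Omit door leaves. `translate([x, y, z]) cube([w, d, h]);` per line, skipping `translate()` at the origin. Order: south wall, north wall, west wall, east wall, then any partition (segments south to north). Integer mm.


cube([3250, 200, 2800]);
translate([0, 3050, 0]) cube([3250, 200, 2800]);
translate([0, 200, 0]) cube([200, 2850, 2800]);
translate([3050, 200, 0]) cube([200, 2850, 2800]);
translate([1250, 200, 0]) cube([200, 500, 2800]);
translate([1250, 1450, 0]) cube([200, 1600, 2800]);


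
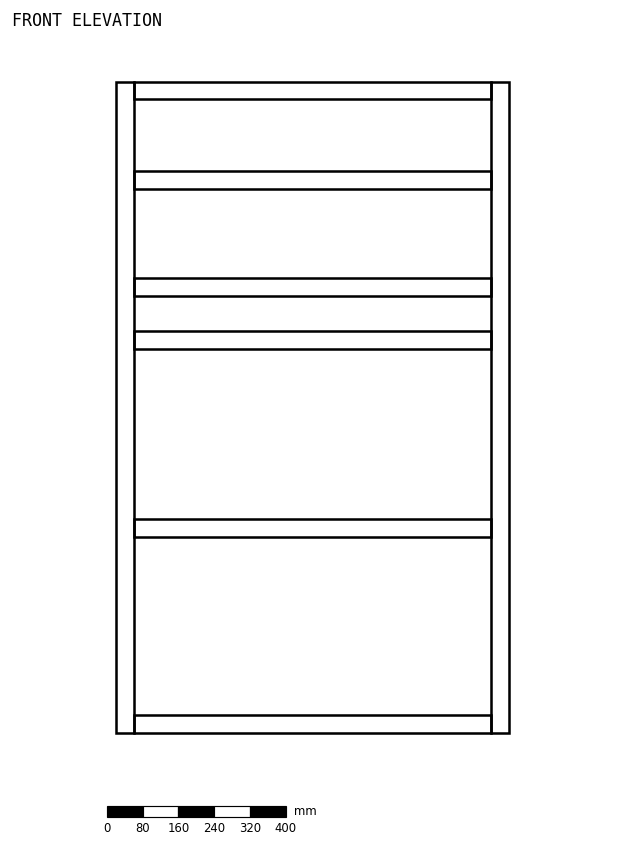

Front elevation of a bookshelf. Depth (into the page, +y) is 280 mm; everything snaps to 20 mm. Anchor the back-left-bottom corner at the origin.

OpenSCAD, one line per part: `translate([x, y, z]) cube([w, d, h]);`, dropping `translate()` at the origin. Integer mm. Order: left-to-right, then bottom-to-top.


cube([40, 280, 1460]);
translate([40, 0, 0]) cube([800, 280, 40]);
translate([40, 0, 440]) cube([800, 280, 40]);
translate([40, 0, 860]) cube([800, 280, 40]);
translate([40, 0, 980]) cube([800, 280, 40]);
translate([40, 0, 1220]) cube([800, 280, 40]);
translate([40, 0, 1420]) cube([800, 280, 40]);
translate([840, 0, 0]) cube([40, 280, 1460]);


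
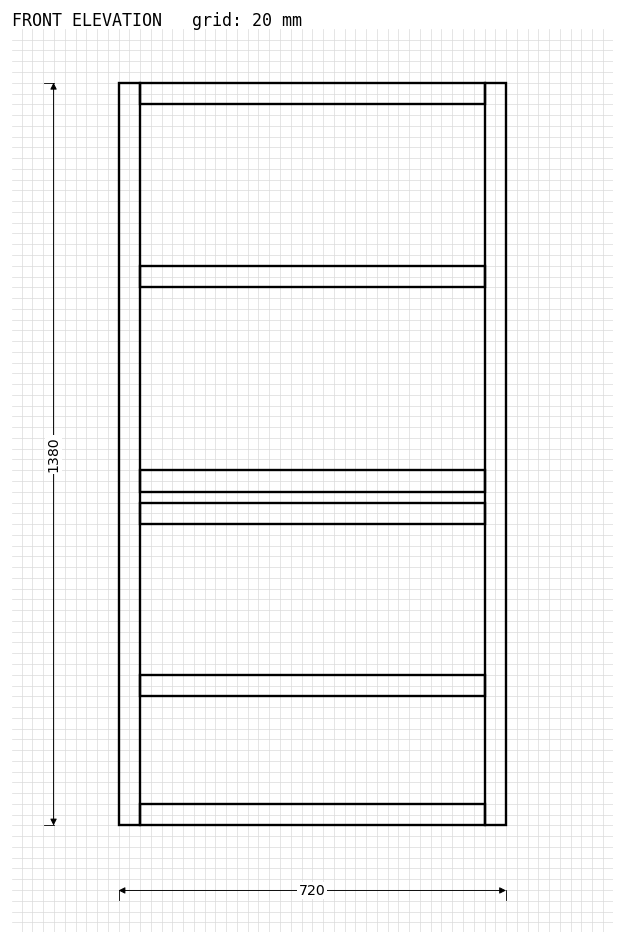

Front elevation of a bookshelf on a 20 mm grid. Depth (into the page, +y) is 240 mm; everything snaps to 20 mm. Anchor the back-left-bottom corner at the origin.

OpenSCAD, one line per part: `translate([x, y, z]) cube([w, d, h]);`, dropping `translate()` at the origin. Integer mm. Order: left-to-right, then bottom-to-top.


cube([40, 240, 1380]);
translate([40, 0, 0]) cube([640, 240, 40]);
translate([40, 0, 240]) cube([640, 240, 40]);
translate([40, 0, 560]) cube([640, 240, 40]);
translate([40, 0, 620]) cube([640, 240, 40]);
translate([40, 0, 1000]) cube([640, 240, 40]);
translate([40, 0, 1340]) cube([640, 240, 40]);
translate([680, 0, 0]) cube([40, 240, 1380]);


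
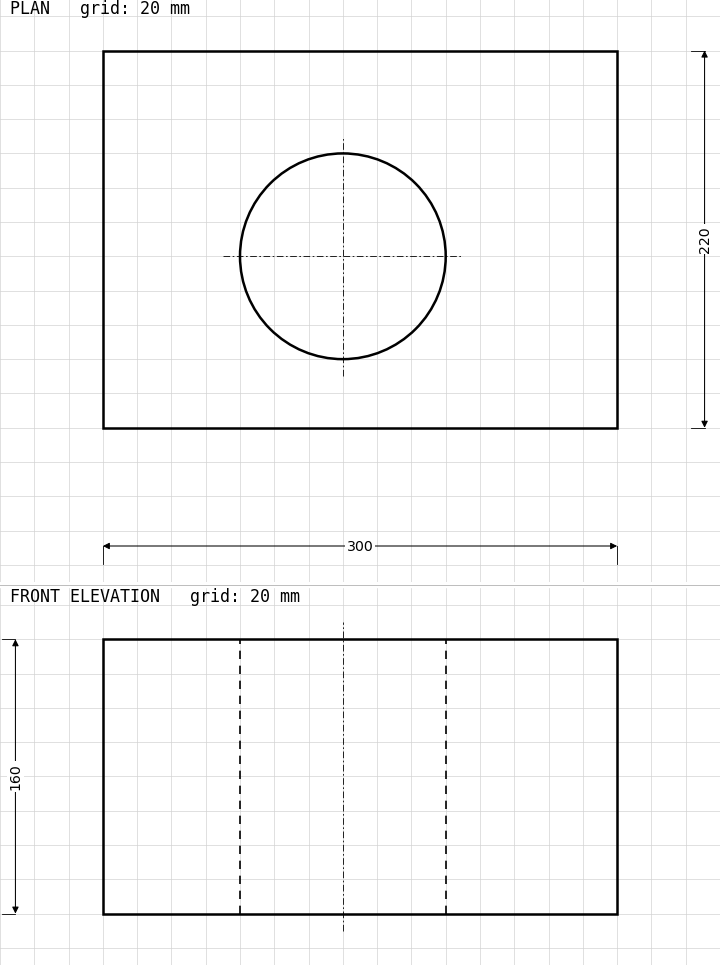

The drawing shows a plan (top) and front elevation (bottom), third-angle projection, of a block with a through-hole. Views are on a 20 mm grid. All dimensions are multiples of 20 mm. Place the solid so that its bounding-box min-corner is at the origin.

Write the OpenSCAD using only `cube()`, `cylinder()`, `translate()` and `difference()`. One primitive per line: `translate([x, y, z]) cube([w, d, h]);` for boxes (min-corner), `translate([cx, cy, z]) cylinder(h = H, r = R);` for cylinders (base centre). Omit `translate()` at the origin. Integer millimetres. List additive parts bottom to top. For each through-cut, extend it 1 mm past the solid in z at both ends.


difference() {
  cube([300, 220, 160]);
  translate([140, 100, -1]) cylinder(h = 162, r = 60);
}
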